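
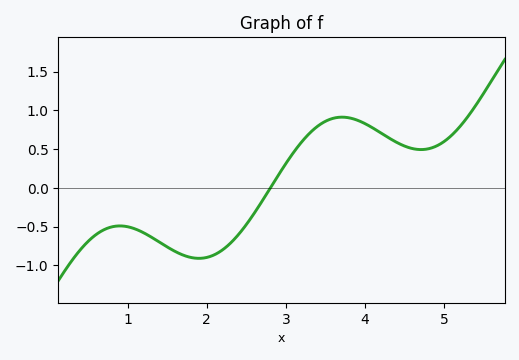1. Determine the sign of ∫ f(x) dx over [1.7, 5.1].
positive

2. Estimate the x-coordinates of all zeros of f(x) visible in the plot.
2.8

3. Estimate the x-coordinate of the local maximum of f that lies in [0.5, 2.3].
0.904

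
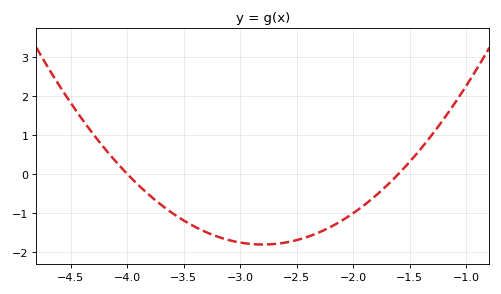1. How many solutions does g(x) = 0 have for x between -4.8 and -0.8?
2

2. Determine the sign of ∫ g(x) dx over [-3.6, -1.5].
negative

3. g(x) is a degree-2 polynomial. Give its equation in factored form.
y = 1.26(x + 4)(x + 1.6)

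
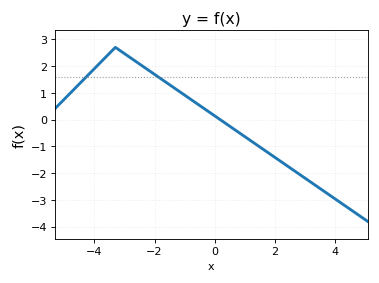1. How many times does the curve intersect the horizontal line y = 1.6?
2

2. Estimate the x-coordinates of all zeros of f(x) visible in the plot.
0.178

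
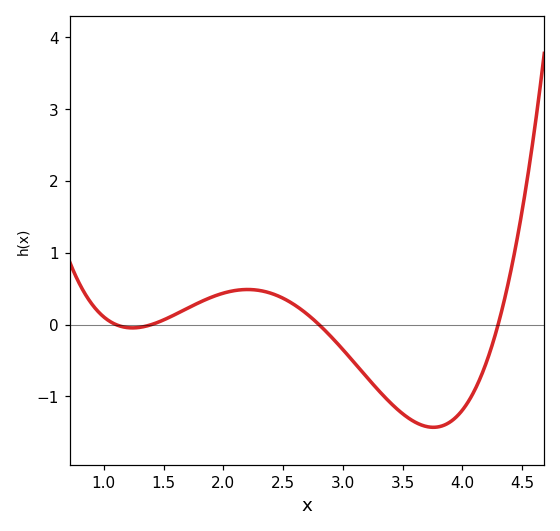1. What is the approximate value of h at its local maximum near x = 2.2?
0.488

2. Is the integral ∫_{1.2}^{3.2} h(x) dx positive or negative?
positive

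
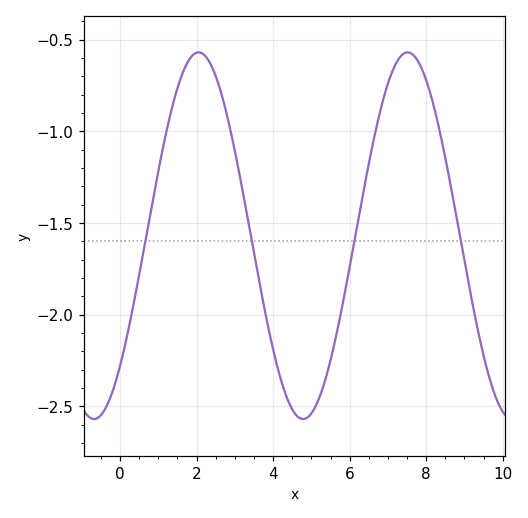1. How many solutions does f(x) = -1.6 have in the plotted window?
4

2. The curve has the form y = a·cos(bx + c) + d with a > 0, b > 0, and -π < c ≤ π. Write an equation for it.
y = 1cos(1.15x - 2.36) - 1.57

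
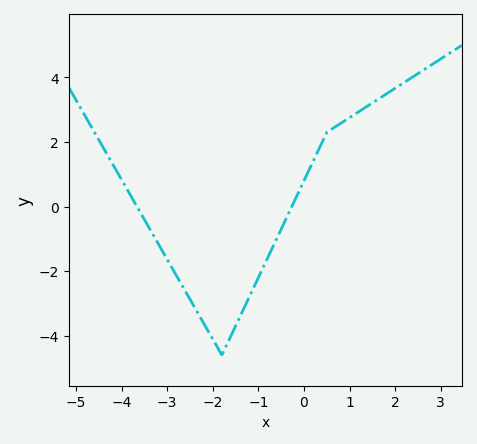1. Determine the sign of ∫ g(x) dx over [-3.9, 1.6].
negative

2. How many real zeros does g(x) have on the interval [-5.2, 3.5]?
2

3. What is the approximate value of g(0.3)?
1.7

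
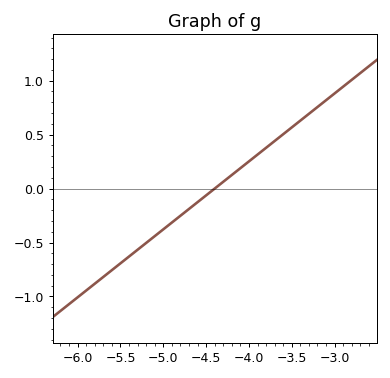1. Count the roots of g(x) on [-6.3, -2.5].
1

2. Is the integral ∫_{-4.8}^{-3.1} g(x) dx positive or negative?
positive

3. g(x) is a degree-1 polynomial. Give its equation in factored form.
y = 0.63(x + 4.4)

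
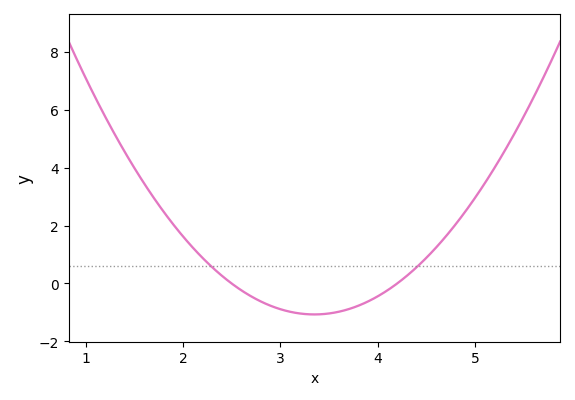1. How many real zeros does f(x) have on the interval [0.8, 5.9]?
2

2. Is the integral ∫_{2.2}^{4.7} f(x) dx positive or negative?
negative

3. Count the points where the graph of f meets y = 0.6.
2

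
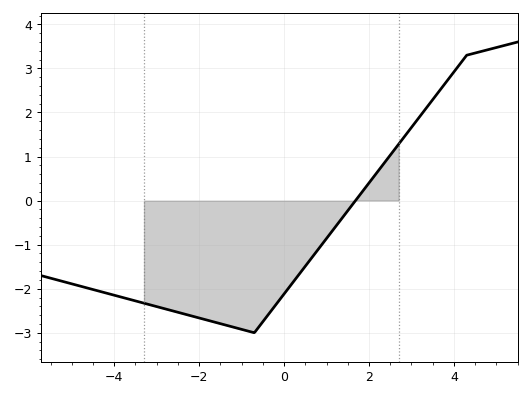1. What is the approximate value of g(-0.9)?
-2.95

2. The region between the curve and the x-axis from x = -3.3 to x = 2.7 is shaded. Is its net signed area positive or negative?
negative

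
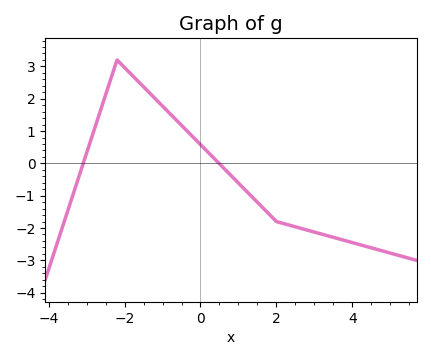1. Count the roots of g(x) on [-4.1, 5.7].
2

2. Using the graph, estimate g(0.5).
-0.014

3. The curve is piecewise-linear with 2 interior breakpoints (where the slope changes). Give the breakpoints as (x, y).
(-2.2, 3.2); (2, -1.8)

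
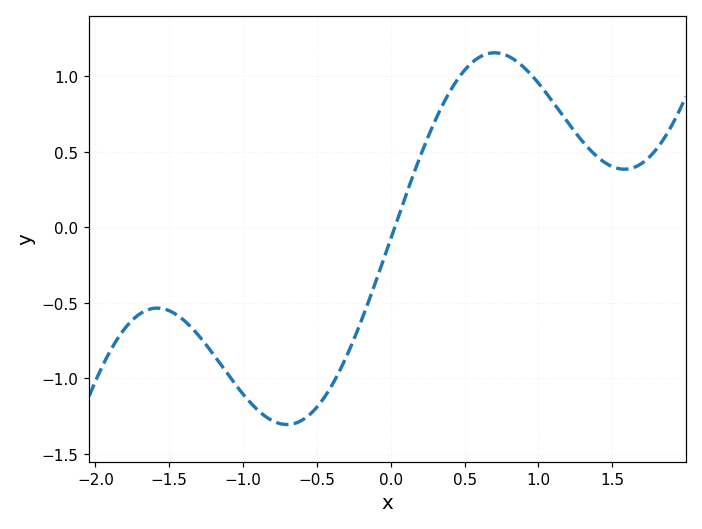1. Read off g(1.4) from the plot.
0.468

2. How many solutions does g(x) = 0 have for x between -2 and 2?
1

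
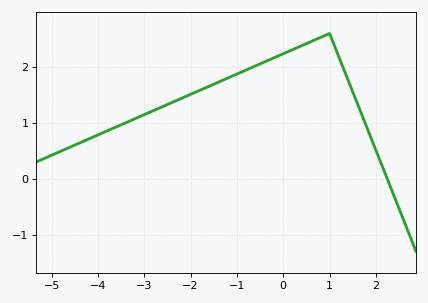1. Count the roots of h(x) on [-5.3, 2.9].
1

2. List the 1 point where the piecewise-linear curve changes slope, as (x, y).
(1, 2.6)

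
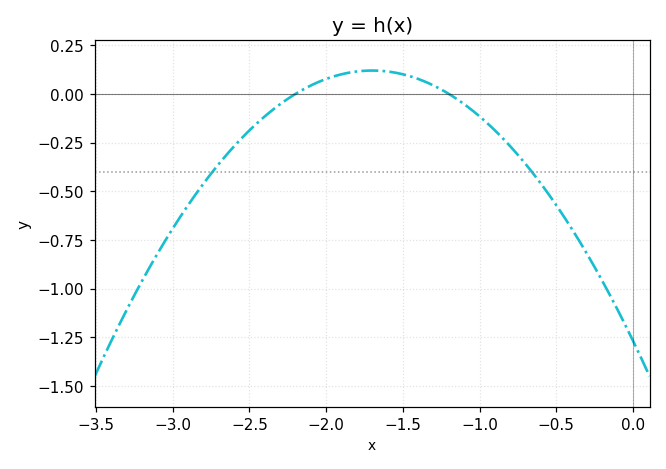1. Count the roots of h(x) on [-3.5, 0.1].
2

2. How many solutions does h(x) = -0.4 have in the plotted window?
2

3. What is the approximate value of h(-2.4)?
-0.115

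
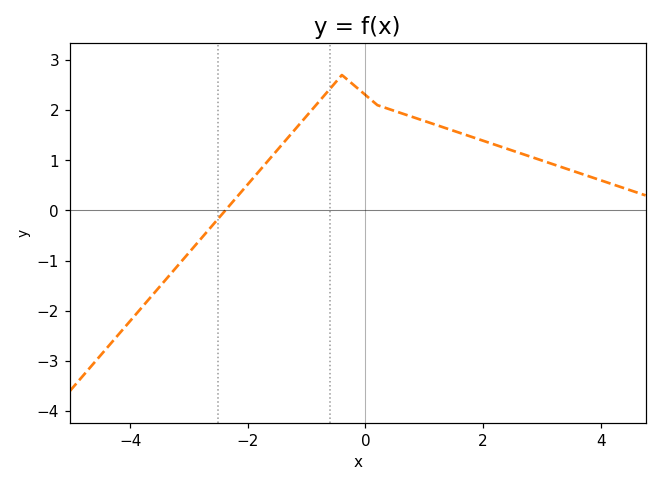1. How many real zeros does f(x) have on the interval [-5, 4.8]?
1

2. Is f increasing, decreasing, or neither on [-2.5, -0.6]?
increasing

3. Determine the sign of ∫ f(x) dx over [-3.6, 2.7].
positive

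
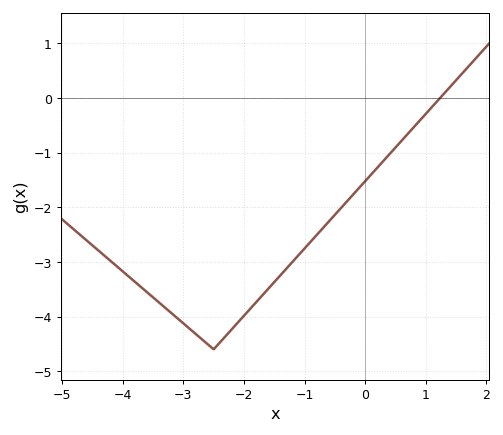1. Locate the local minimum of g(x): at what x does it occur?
-2.5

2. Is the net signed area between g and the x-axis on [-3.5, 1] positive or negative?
negative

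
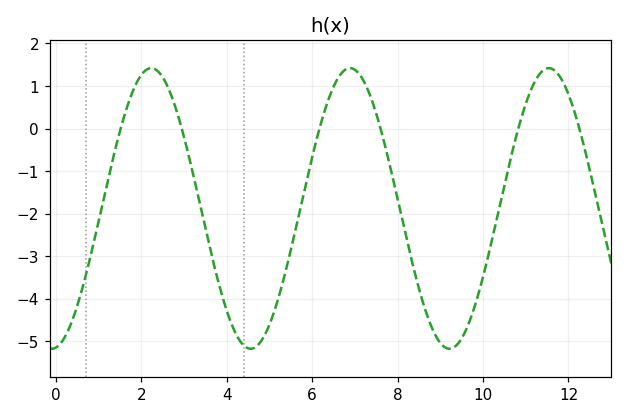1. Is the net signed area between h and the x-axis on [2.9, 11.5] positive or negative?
negative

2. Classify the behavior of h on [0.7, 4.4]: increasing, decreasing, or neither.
neither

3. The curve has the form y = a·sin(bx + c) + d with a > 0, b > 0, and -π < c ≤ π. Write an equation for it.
y = 3.3sin(1.35x - 1.44) - 1.88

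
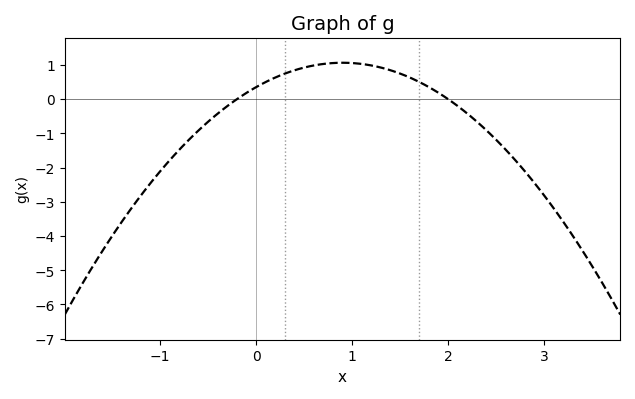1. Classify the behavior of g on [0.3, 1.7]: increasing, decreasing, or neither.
neither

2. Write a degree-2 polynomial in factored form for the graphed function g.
y = -0.88(x + 0.2)(x - 2)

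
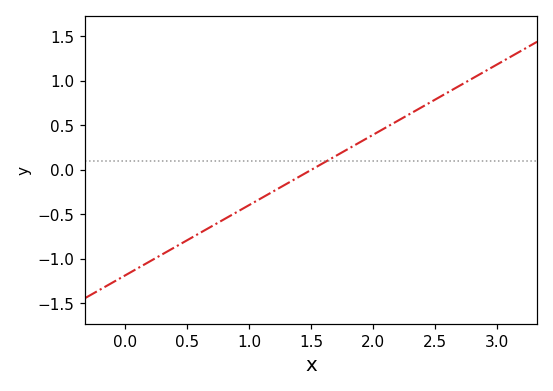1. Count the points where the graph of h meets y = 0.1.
1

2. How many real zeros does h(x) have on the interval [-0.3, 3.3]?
1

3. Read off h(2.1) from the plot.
0.474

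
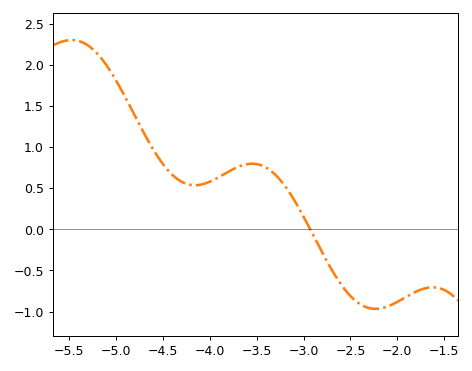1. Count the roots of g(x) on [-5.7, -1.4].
1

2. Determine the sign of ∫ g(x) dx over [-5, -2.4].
positive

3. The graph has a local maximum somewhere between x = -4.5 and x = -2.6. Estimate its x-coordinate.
-3.55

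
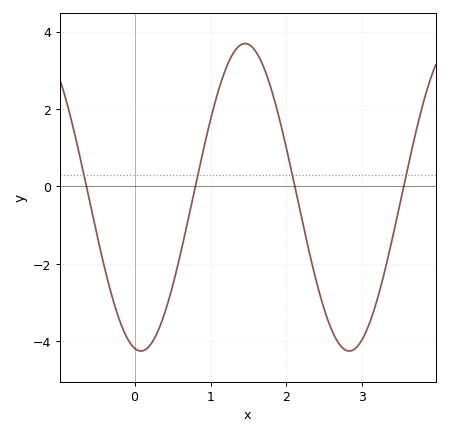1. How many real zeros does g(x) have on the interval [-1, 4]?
4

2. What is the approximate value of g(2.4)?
-2.5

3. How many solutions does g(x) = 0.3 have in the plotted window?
4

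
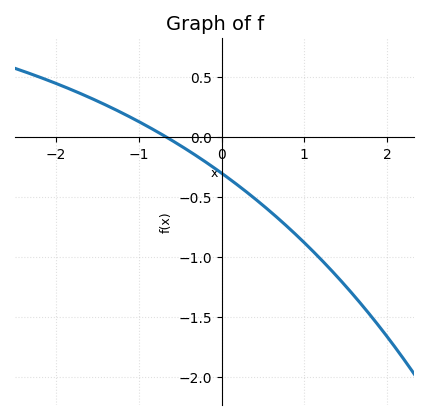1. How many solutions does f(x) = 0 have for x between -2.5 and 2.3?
1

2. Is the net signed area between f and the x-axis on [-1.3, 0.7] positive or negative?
negative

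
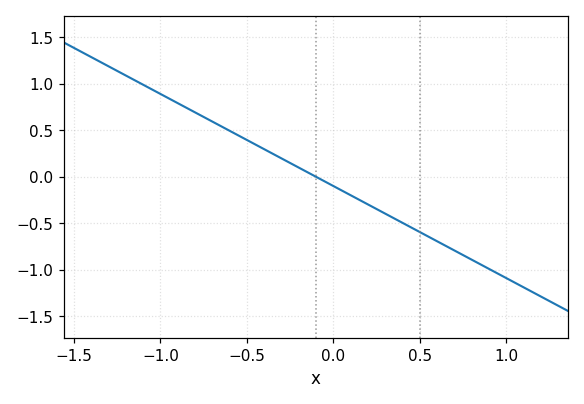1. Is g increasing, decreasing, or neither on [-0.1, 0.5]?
decreasing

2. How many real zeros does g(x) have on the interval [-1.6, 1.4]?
1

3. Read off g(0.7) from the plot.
-0.792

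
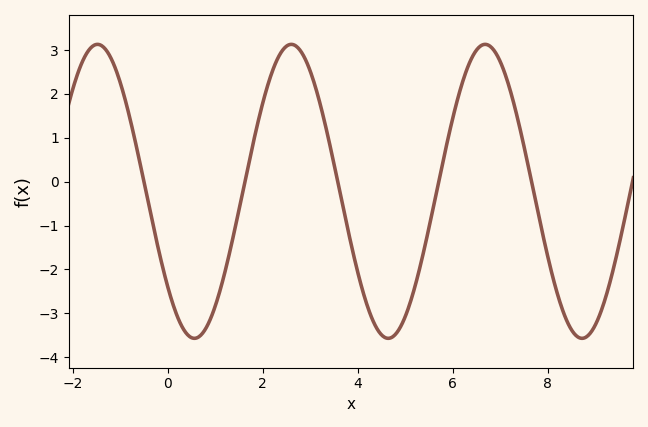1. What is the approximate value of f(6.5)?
3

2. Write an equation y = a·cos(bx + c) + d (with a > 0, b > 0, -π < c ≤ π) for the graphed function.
y = 3.35cos(1.5x + 2.3) - 0.22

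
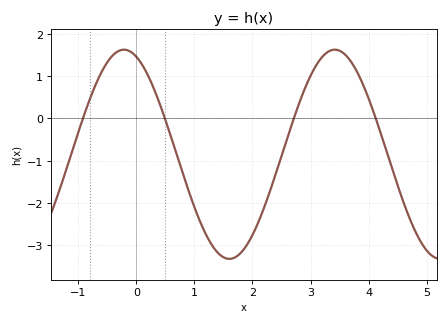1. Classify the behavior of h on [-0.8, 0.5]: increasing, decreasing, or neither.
neither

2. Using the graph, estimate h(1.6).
-3.3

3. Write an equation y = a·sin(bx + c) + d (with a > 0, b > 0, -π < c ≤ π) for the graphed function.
y = 2.48sin(1.7x + 1.9) - 0.85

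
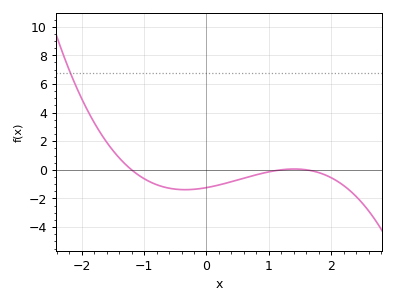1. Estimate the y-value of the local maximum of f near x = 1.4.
0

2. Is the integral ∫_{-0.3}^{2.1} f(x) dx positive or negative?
negative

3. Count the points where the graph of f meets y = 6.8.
1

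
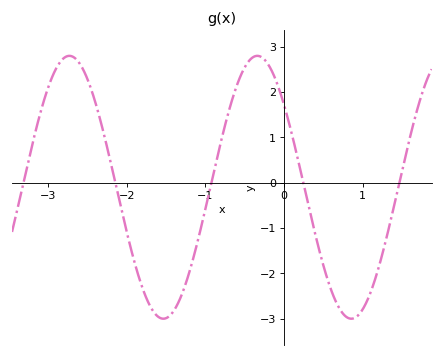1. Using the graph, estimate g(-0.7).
1.59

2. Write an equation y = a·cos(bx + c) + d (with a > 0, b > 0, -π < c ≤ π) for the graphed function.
y = 2.9cos(2.63x + 0.892) - 0.1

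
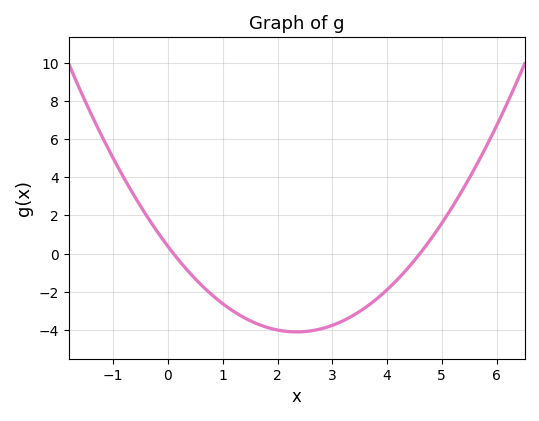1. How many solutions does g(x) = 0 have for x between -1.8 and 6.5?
2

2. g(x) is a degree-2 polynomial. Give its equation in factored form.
y = 0.81(x - 0.1)(x - 4.6)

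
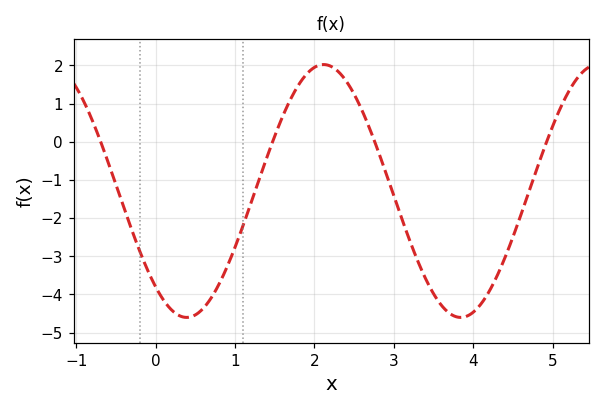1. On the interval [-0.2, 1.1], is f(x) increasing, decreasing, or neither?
neither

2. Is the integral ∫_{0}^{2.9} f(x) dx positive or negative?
negative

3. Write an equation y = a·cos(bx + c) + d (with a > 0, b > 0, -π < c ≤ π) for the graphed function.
y = 3.31cos(1.8x + 2.4) - 1.29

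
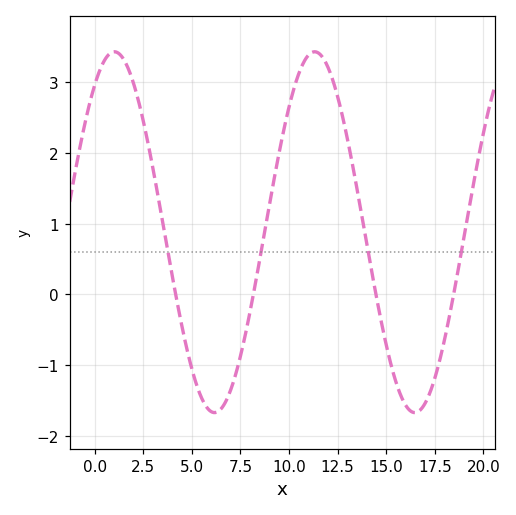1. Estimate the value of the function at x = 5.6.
-1.5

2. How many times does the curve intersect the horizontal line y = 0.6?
4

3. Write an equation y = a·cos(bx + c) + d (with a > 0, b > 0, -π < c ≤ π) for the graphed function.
y = 2.55cos(0.61x - 0.62) + 0.88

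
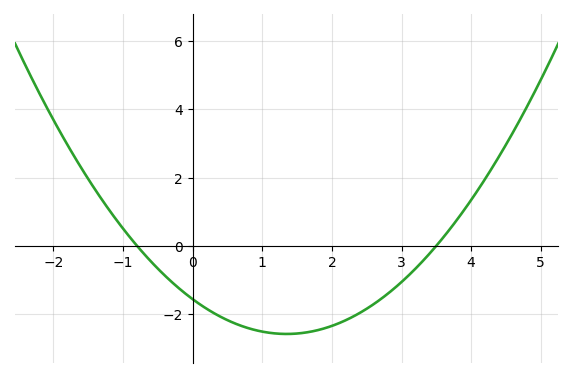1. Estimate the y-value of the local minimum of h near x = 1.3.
-2.6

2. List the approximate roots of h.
-0.8, 3.4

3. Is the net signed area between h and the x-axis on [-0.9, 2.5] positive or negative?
negative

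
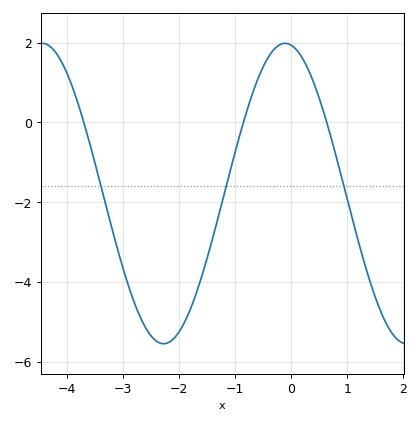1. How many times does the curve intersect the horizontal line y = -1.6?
3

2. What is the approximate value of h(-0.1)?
2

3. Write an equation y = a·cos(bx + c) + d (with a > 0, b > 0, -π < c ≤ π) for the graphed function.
y = 3.76cos(1.4x + 0.16) - 1.78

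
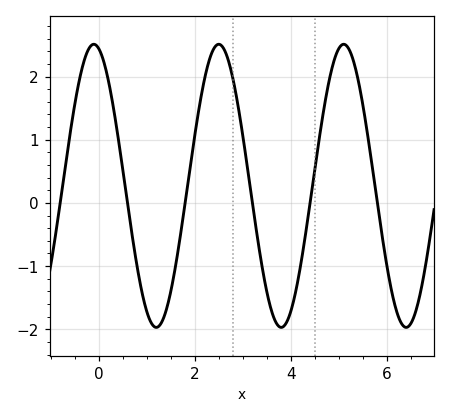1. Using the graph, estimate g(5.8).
0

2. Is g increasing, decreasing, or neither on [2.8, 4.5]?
neither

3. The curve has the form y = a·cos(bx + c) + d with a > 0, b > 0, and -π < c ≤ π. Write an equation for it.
y = 2.24cos(2.4x + 0.27) + 0.27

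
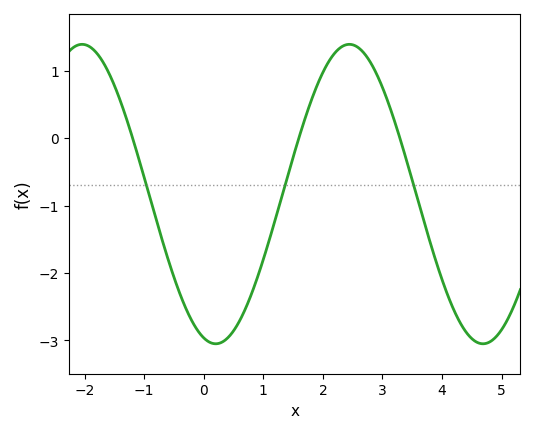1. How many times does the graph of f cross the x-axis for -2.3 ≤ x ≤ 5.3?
3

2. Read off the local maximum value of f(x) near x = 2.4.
1.4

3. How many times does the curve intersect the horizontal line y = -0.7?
3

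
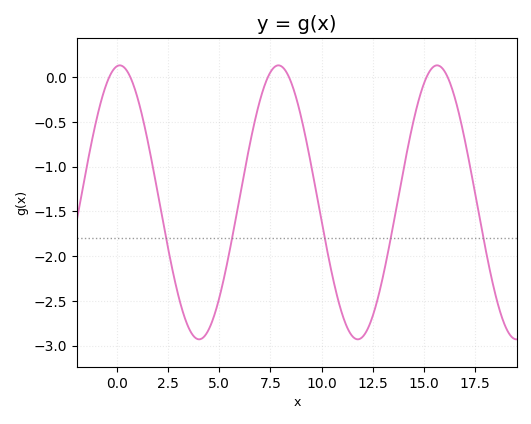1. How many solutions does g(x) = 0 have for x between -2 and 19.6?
6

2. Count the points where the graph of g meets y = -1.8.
5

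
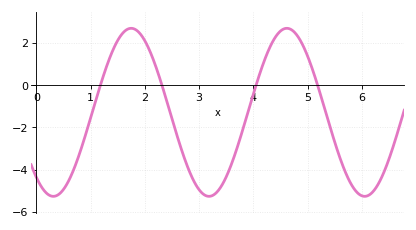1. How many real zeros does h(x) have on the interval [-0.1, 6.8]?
4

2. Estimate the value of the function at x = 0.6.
-4.51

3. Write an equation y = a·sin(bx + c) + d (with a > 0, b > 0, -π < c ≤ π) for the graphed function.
y = 3.97sin(2.19x - 2.26) - 1.29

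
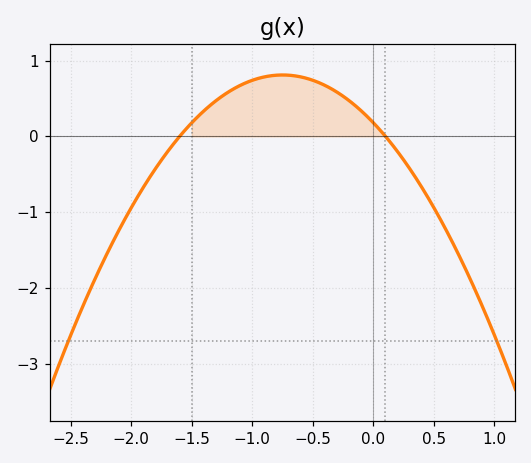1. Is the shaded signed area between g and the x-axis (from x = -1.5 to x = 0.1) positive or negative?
positive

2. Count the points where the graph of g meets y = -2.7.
2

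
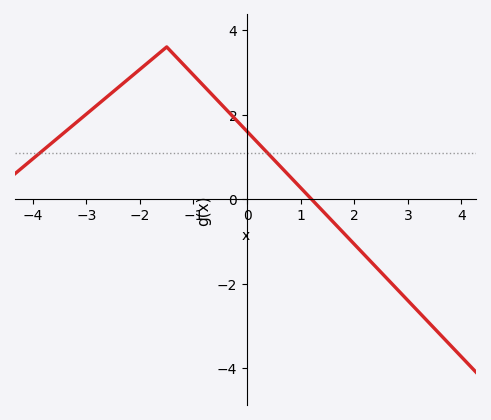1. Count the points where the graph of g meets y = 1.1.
2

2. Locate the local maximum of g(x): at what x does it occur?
-1.5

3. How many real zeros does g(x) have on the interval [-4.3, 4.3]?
1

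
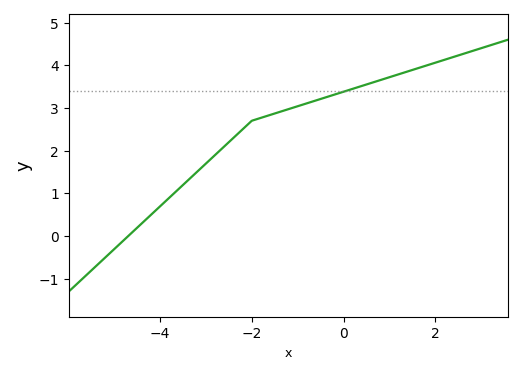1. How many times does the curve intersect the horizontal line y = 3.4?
1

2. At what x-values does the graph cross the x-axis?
-4.6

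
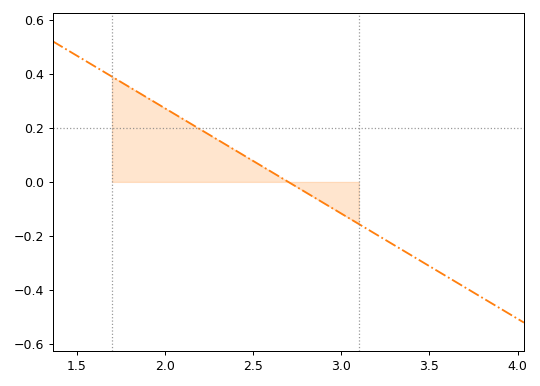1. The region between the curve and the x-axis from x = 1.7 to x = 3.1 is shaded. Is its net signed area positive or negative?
positive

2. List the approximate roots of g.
2.7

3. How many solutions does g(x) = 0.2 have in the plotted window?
1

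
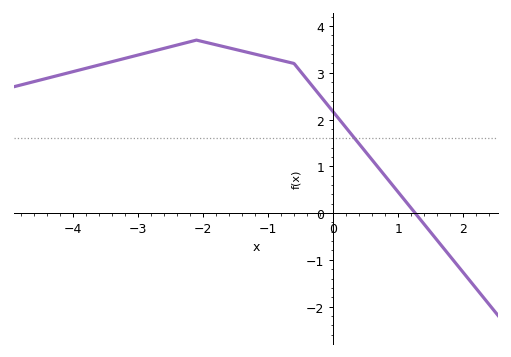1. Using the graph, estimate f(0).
2.2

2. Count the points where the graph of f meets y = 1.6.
1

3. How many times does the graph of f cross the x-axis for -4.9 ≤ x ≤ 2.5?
1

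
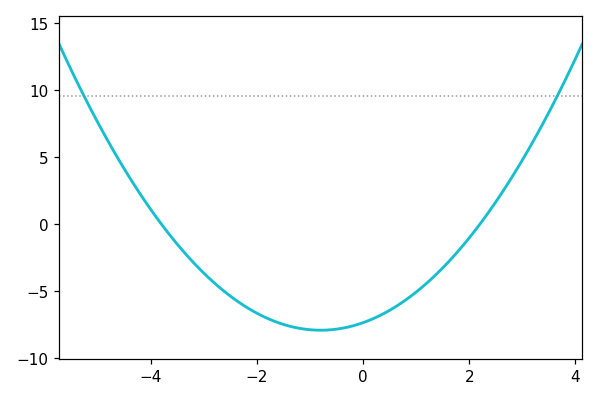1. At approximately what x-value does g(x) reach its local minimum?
-0.8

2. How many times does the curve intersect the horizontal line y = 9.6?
2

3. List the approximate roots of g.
-3.8, 2.2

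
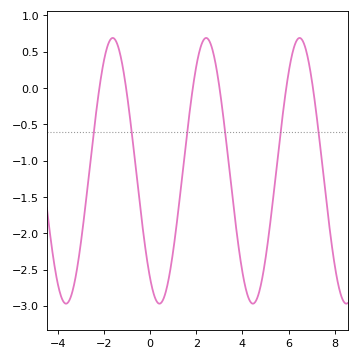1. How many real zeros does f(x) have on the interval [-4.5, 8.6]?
6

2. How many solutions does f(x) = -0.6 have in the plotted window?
6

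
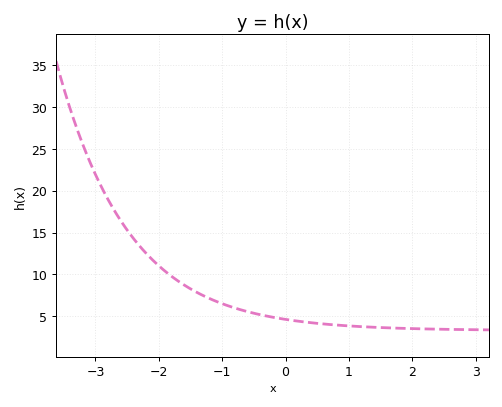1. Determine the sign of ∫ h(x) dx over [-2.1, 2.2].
positive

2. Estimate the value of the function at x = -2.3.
13.4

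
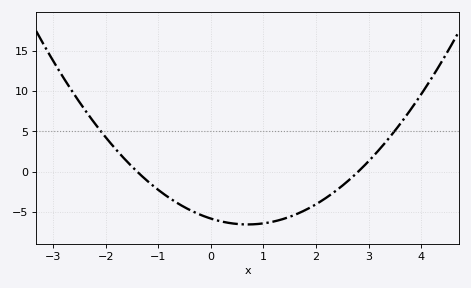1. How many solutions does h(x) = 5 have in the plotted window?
2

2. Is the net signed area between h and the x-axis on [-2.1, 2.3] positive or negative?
negative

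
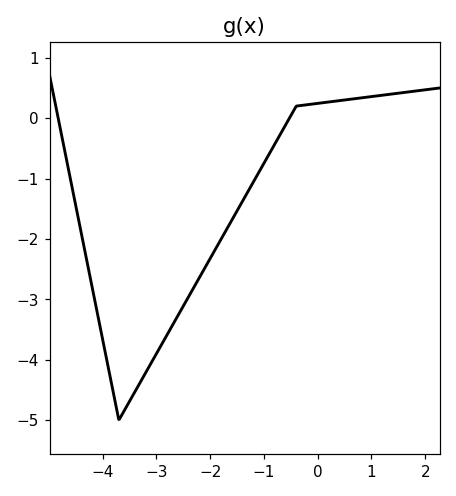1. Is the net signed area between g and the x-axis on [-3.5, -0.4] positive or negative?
negative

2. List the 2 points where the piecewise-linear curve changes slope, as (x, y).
(-3.7, -5); (-0.4, 0.2)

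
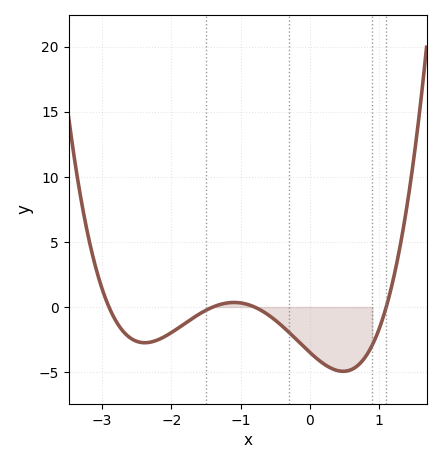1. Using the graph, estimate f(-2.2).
-2.54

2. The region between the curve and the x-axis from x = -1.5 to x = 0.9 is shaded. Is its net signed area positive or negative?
negative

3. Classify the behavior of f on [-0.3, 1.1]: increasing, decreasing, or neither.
neither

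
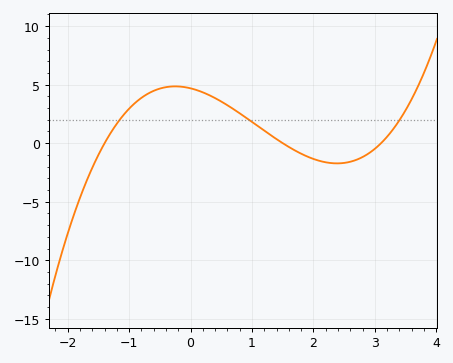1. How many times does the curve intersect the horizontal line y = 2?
3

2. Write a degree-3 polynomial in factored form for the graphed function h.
y = 0.72(x + 1.4)(x - 1.5)(x - 3.1)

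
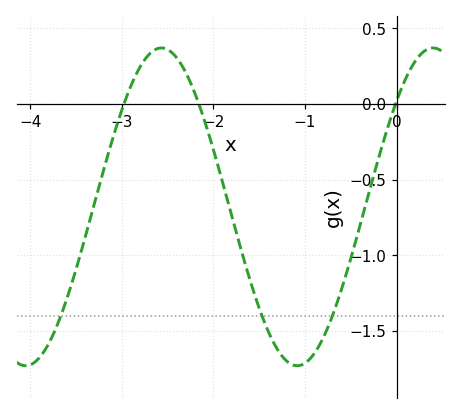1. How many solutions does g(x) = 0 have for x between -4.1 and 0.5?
3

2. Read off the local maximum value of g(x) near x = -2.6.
0.35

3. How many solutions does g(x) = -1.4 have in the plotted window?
3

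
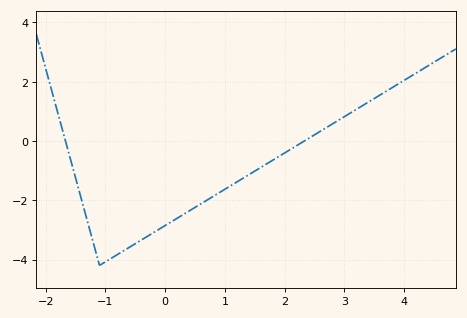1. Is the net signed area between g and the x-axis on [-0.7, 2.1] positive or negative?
negative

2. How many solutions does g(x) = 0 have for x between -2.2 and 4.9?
2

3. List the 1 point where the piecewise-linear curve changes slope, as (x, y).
(-1.1, -4.2)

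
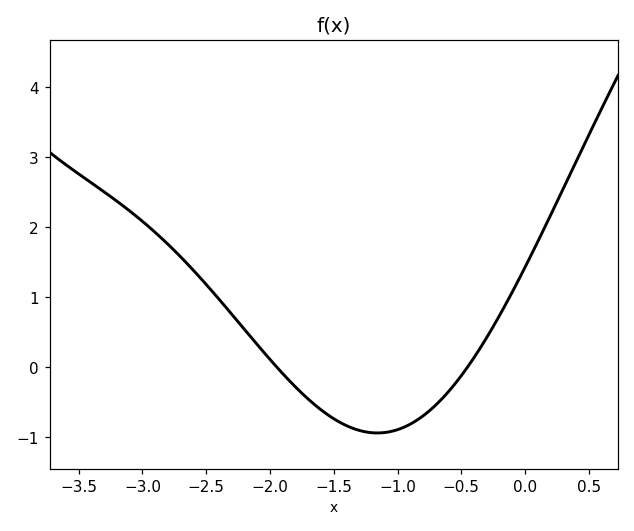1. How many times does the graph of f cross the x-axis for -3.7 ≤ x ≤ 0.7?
2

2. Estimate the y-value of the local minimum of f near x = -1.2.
-0.9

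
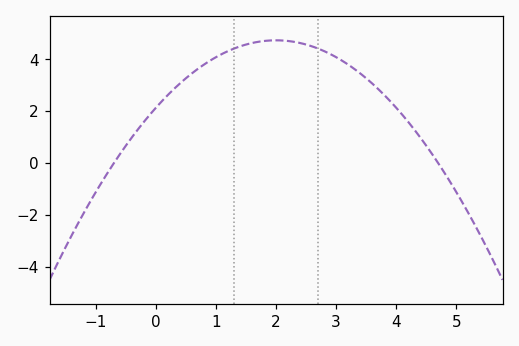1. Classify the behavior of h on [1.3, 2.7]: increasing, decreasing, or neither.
neither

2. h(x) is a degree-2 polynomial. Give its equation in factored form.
y = -0.65(x + 0.7)(x - 4.7)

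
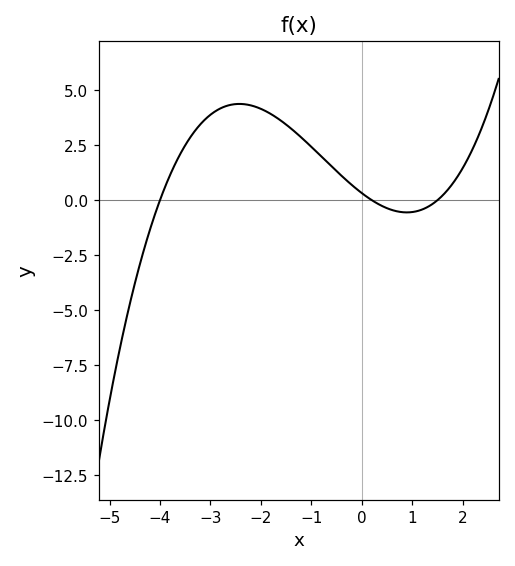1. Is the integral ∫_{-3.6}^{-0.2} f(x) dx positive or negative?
positive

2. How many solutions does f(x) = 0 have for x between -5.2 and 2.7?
3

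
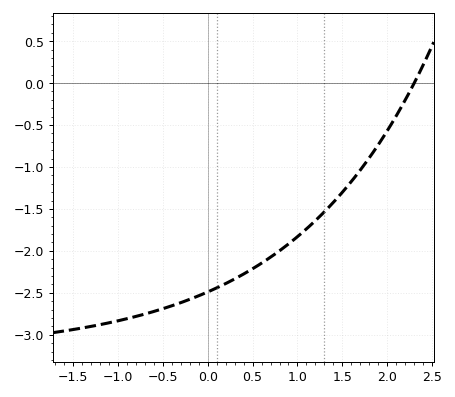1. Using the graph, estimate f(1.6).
-1.17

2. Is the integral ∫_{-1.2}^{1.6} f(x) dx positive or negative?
negative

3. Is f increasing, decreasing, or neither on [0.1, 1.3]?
increasing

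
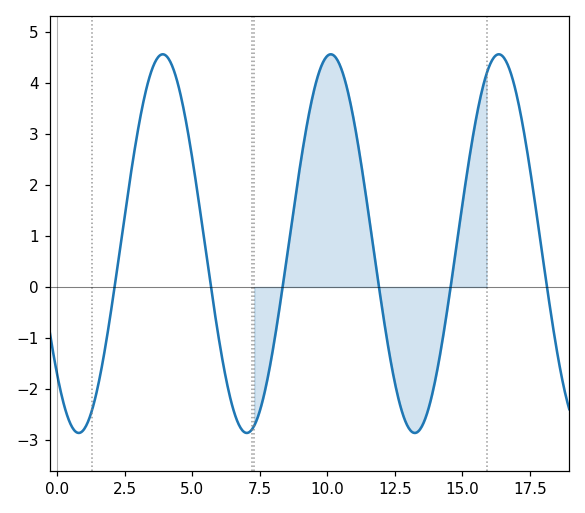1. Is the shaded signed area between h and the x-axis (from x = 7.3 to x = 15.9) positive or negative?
positive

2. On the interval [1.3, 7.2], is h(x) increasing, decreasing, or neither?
neither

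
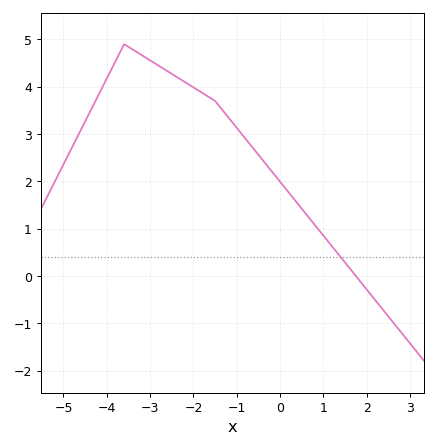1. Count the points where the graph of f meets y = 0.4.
1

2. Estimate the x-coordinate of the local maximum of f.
-3.6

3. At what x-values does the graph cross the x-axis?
1.75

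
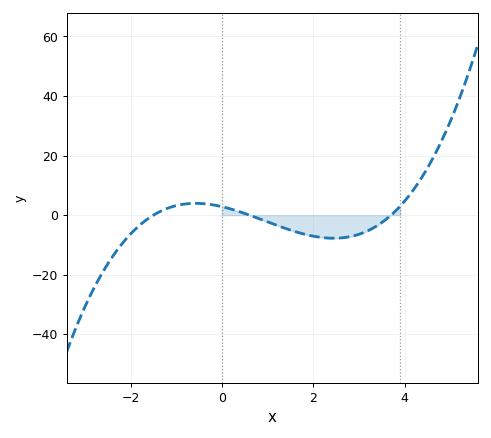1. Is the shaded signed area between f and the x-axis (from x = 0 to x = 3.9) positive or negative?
negative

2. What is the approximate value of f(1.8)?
-6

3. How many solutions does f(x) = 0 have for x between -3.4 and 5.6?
3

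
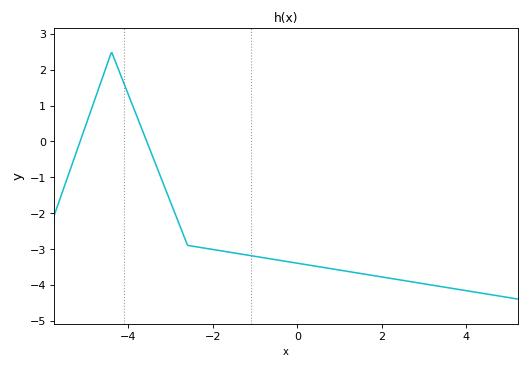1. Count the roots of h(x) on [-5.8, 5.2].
2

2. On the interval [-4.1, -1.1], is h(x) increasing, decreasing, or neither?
decreasing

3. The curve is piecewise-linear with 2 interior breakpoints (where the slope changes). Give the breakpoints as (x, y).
(-4.4, 2.5); (-2.6, -2.9)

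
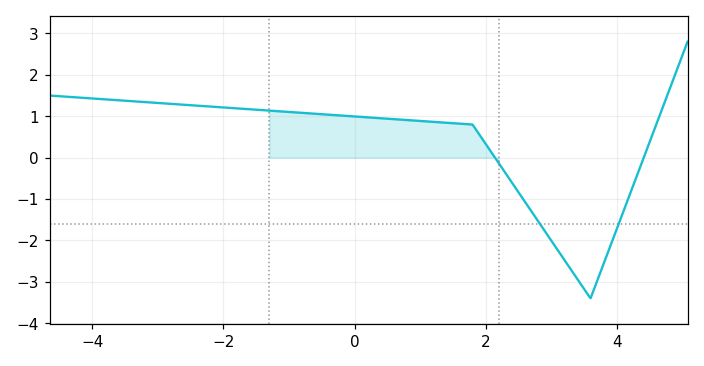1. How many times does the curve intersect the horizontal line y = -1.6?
2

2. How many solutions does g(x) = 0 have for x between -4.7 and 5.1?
2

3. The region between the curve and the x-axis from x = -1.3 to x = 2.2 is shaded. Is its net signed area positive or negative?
positive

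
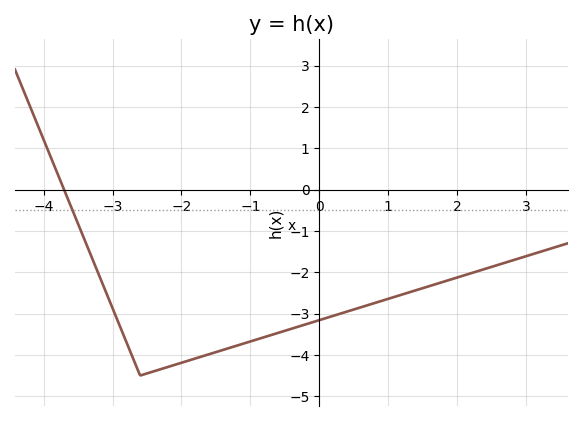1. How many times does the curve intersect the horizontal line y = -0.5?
1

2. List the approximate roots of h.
-3.7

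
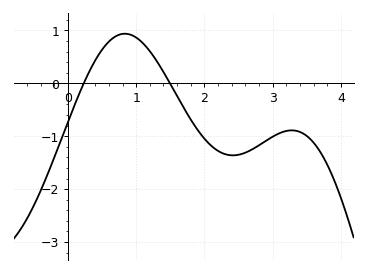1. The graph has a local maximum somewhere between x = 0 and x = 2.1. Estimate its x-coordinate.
0.8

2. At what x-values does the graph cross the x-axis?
0.2, 1.5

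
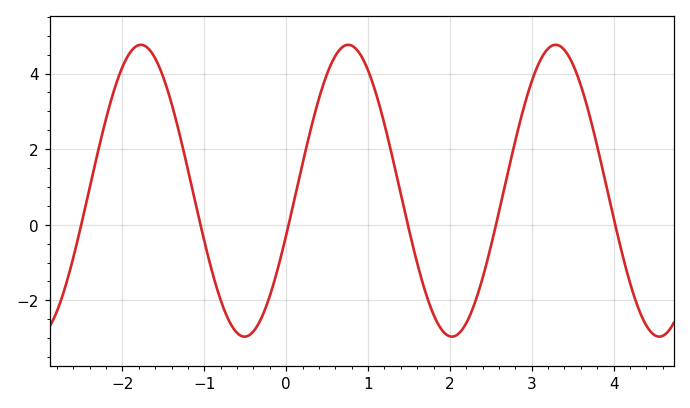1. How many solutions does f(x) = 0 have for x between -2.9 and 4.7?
6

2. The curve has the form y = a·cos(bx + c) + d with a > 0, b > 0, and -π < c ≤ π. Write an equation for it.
y = 3.86cos(2.5x - 1.9) + 0.9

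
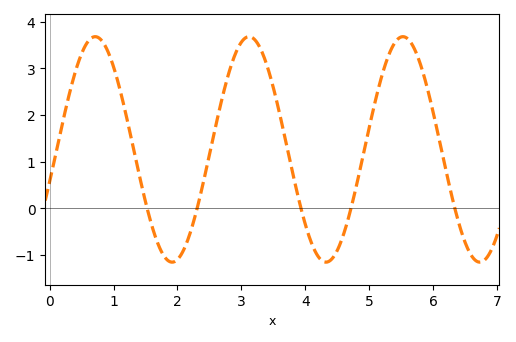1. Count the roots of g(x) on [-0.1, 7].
5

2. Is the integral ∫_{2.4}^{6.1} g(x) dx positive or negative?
positive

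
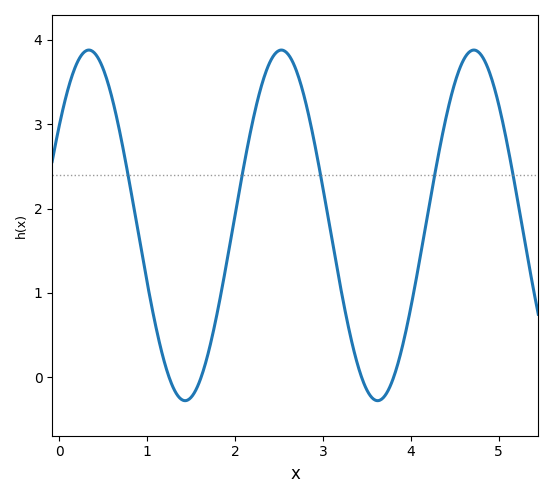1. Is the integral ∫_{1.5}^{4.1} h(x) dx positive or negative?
positive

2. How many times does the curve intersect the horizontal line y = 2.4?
5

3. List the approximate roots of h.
1.3, 1.6, 3.4, 3.8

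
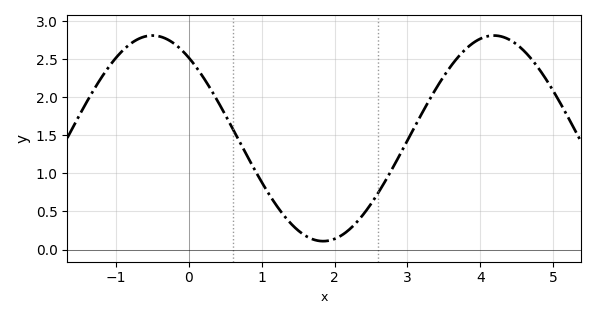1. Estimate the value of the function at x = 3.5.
2.28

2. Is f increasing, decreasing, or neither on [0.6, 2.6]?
neither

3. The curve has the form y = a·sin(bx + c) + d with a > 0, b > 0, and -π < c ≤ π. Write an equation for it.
y = 1.35sin(1.34x + 2.24) + 1.46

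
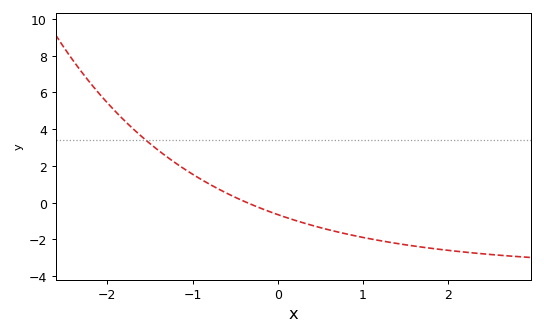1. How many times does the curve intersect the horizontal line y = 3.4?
1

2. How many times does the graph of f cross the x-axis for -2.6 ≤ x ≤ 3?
1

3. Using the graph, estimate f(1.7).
-2.42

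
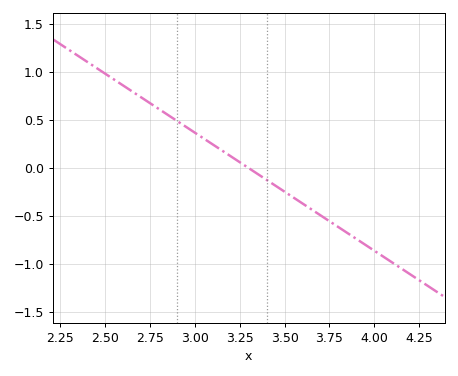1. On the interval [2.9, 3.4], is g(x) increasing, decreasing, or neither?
decreasing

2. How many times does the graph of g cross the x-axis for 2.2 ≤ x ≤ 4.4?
1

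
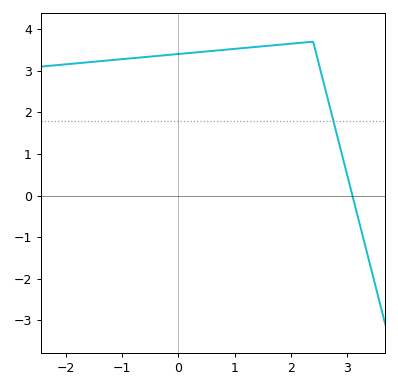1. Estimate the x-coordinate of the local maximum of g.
2.4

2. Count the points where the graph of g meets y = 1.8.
1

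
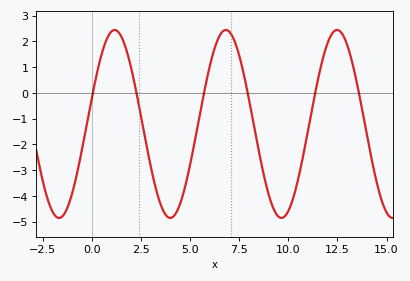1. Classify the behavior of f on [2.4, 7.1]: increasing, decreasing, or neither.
neither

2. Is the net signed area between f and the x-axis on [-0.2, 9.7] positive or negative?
negative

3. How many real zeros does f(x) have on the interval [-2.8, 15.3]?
6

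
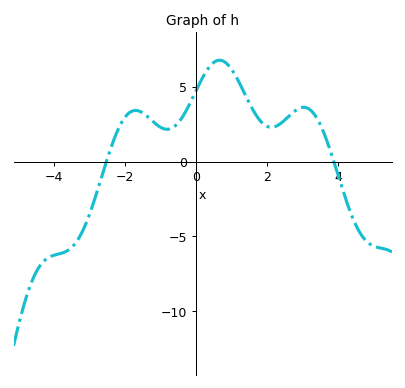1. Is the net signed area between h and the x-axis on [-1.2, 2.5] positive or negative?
positive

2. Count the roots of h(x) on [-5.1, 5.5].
2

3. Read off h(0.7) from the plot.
7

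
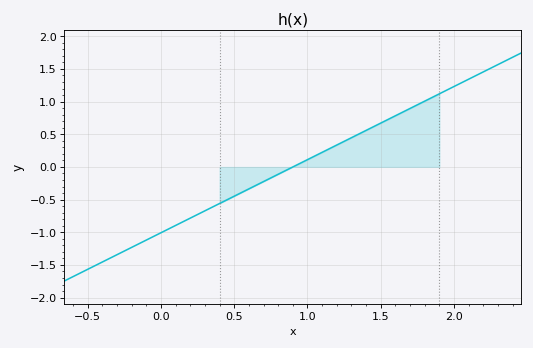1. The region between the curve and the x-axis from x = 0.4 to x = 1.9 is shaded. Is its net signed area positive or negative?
positive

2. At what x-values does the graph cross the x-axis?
0.9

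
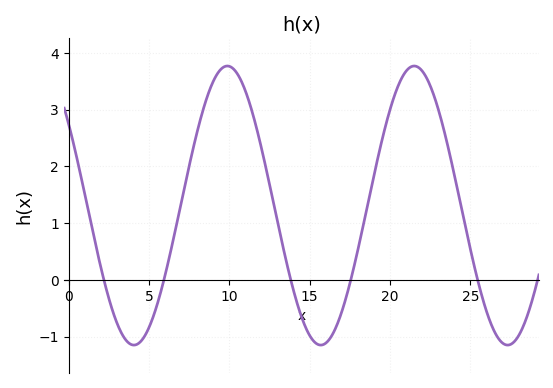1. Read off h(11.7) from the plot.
2.67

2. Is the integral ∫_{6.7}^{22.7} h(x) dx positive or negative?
positive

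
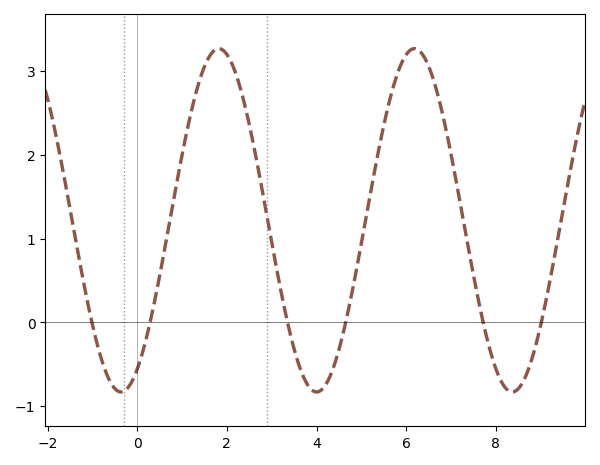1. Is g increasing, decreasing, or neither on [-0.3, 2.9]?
neither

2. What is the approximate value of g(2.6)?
2.1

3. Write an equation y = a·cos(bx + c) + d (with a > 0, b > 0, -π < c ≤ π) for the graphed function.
y = 2.05cos(1.4x - 2.6) + 1.22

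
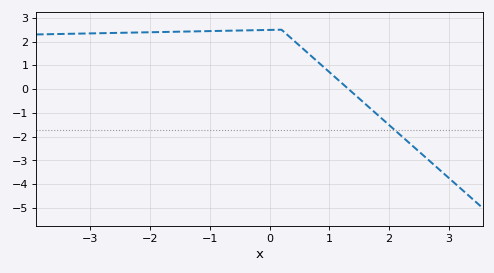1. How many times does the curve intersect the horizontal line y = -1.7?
1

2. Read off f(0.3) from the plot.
2.3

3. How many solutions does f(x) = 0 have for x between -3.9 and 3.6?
1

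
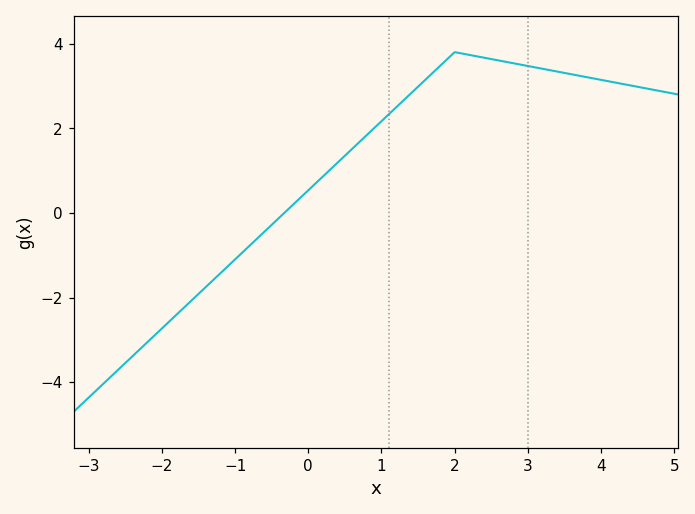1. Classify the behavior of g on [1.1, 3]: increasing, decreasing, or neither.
neither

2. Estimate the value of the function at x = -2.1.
-2.8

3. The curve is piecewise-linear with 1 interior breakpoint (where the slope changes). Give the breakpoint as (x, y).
(2, 3.8)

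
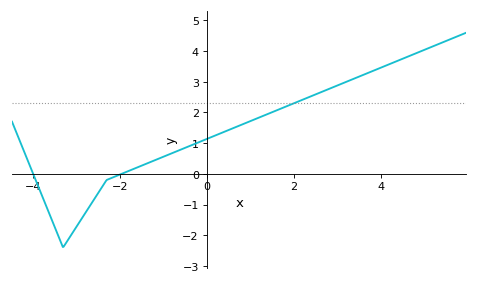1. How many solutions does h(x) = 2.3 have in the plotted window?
1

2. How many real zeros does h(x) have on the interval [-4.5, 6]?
2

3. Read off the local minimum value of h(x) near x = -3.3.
-2.4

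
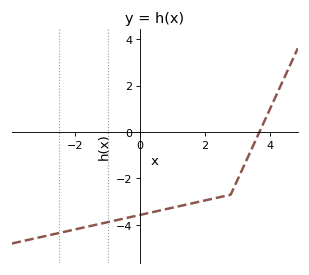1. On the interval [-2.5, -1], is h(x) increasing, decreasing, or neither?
increasing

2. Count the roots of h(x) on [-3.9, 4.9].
1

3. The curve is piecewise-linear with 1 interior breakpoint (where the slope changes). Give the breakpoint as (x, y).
(2.8, -2.7)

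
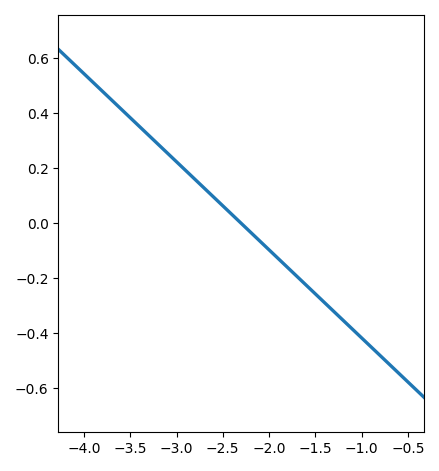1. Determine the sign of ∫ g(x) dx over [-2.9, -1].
negative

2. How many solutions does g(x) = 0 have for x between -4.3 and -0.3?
1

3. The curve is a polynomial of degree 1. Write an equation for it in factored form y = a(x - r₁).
y = -0.32(x + 2.3)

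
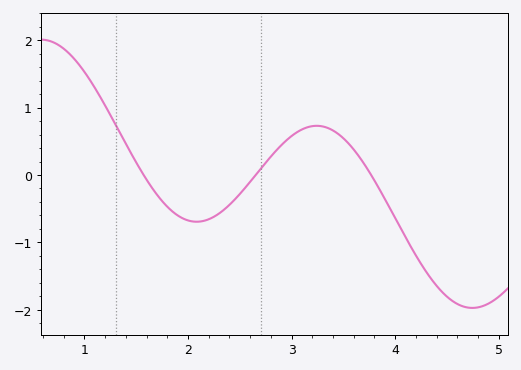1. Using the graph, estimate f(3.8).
-0.083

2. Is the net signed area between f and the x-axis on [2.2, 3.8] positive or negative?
positive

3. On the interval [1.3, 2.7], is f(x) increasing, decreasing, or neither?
neither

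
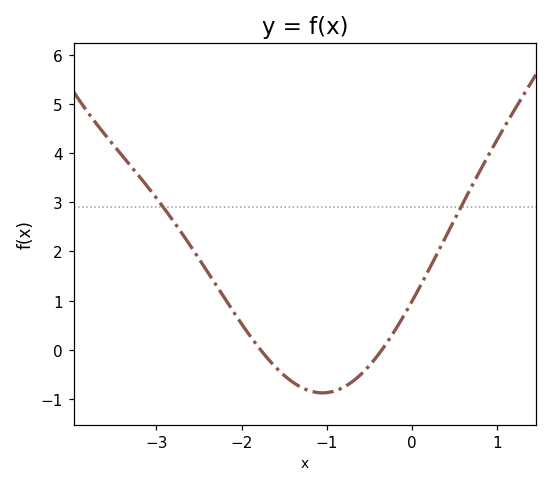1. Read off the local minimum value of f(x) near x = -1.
-0.878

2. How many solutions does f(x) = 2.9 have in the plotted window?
2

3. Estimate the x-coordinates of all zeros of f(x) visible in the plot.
-1.78, -0.349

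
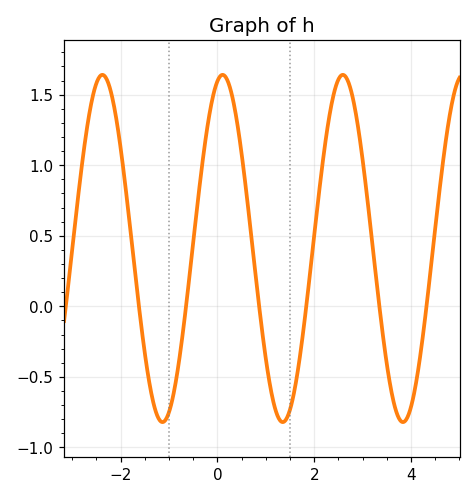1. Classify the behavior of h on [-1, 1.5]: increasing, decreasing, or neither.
neither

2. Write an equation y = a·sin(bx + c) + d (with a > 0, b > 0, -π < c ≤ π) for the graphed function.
y = 1.23sin(2.53x + 1.3) + 0.41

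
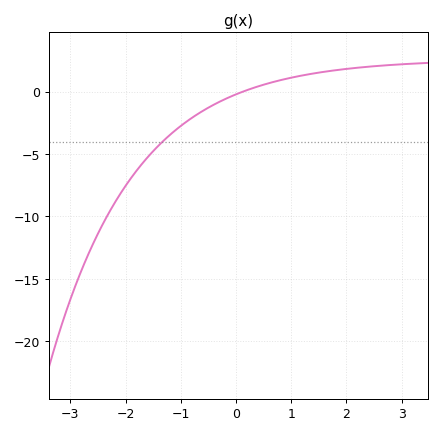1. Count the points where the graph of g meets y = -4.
1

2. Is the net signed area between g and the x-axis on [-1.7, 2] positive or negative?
negative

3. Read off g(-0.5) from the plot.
-1.5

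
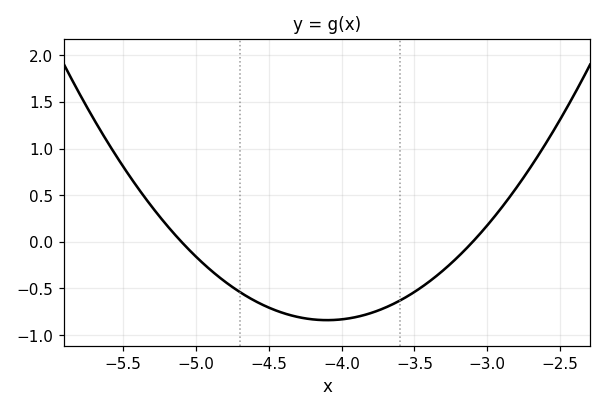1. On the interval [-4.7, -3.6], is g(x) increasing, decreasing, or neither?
neither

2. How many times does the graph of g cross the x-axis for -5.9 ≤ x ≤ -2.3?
2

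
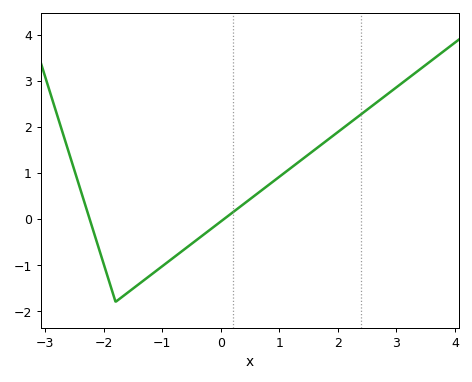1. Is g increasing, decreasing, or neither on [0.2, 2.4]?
increasing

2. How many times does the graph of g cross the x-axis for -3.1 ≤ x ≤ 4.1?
2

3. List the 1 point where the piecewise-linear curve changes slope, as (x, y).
(-1.8, -1.8)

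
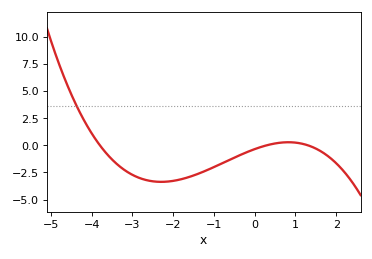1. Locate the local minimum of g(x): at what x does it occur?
-2.29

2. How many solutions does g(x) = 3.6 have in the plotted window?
1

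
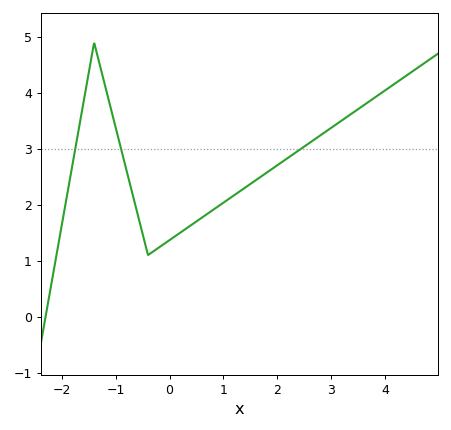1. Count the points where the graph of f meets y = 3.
3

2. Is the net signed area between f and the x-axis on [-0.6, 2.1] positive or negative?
positive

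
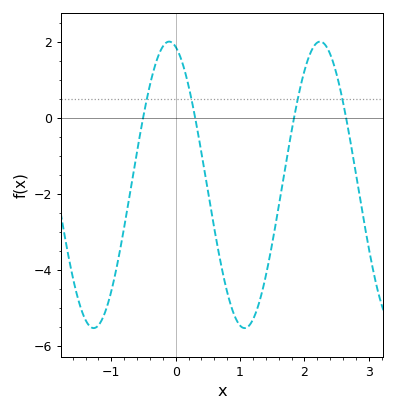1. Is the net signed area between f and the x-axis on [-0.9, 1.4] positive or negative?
negative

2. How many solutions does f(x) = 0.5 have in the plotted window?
4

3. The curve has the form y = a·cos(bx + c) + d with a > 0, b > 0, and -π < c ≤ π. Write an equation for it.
y = 3.77cos(2.7x + 0.27) - 1.77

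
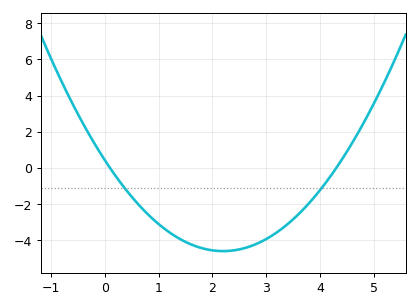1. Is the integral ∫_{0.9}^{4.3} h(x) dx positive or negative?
negative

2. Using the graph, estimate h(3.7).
-2.2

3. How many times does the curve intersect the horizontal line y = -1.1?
2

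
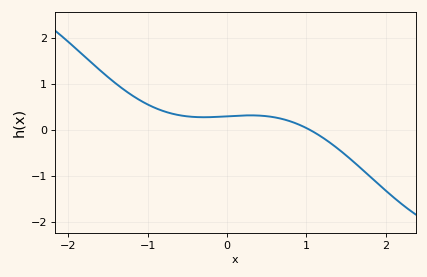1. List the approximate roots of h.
1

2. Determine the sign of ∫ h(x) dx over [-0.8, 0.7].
positive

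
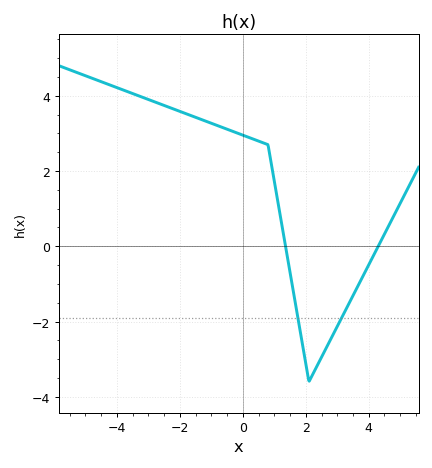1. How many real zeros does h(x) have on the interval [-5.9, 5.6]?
2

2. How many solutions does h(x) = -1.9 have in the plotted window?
2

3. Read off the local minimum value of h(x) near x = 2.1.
-3.6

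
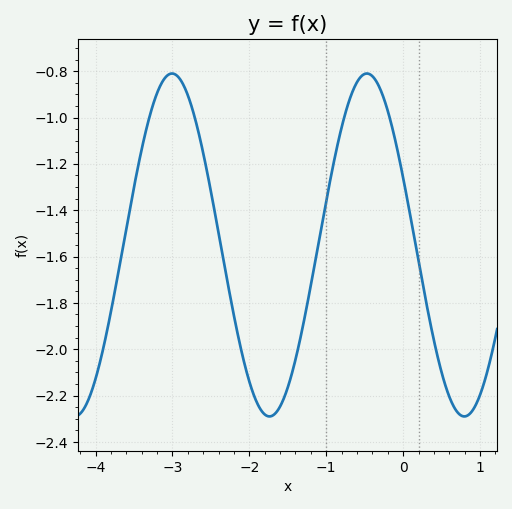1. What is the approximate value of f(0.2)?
-1.62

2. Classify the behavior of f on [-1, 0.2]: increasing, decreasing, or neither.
neither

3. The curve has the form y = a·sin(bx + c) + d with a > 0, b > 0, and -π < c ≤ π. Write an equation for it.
y = 0.74sin(2.5x + 2.7) - 1.55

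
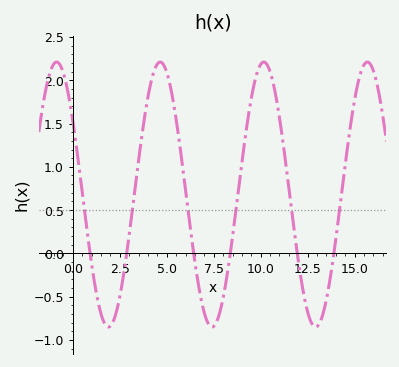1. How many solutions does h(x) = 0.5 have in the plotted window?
6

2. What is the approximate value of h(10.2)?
2.21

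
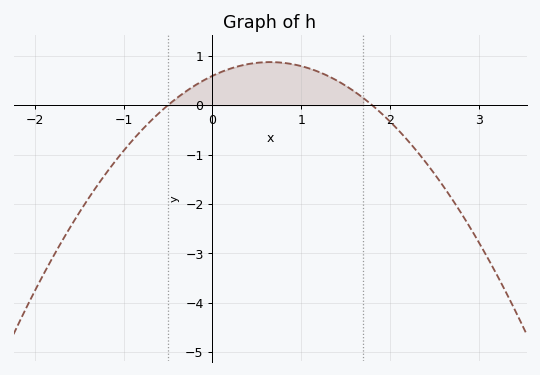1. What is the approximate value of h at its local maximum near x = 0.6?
0.873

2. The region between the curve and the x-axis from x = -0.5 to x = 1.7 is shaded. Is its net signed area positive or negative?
positive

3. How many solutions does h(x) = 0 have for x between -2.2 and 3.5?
2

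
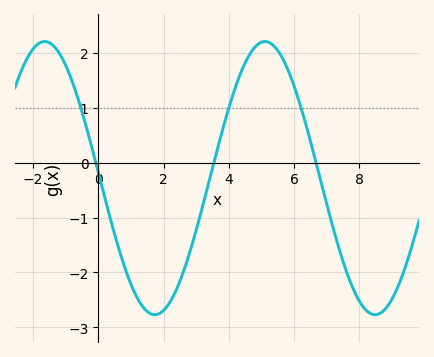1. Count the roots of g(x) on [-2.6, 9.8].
3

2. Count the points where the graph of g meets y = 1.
3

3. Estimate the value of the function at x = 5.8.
1.71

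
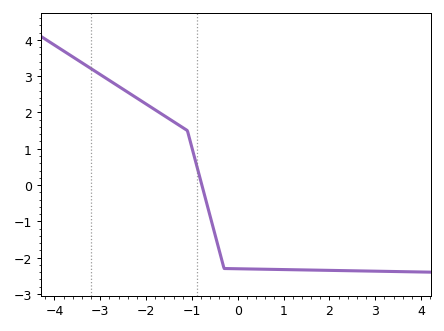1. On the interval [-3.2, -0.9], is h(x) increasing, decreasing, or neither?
decreasing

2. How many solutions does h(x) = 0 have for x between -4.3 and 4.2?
1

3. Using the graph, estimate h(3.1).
-2.38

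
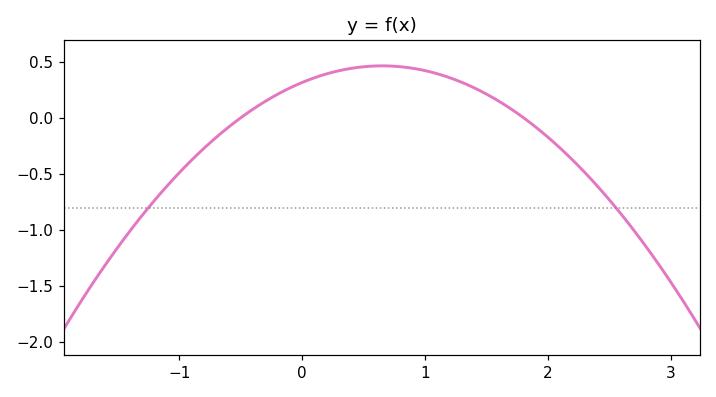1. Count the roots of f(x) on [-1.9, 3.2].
2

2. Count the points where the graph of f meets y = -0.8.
2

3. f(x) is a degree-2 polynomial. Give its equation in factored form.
y = -0.35(x + 0.5)(x - 1.8)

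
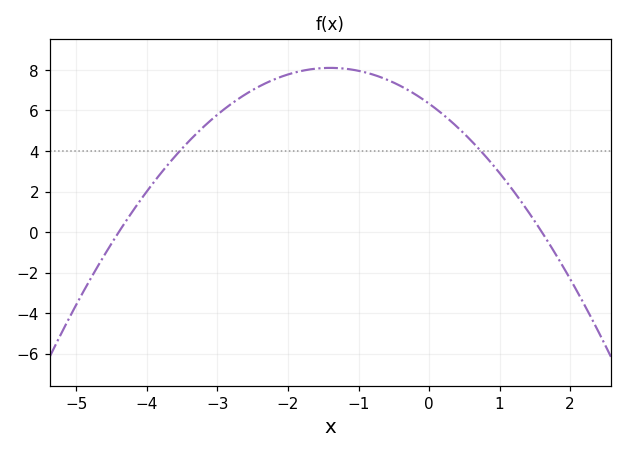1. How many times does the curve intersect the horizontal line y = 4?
2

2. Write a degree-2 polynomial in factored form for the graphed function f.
y = -0.9(x + 4.4)(x - 1.6)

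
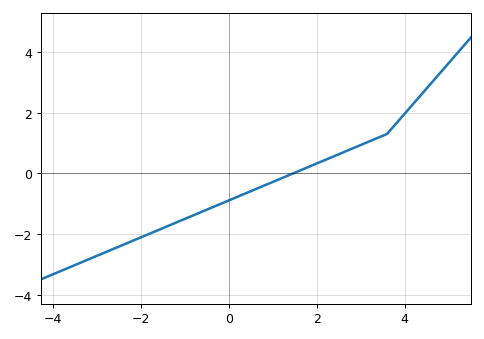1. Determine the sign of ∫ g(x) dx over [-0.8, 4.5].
positive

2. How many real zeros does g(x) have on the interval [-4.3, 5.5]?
1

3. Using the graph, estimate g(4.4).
2.63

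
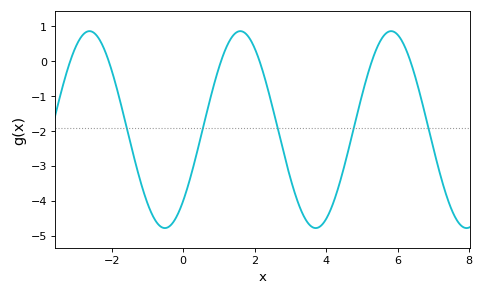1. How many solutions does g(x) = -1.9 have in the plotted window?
5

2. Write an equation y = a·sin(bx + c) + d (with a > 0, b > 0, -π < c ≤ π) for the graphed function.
y = 2.82sin(1.5x - 0.81) - 1.96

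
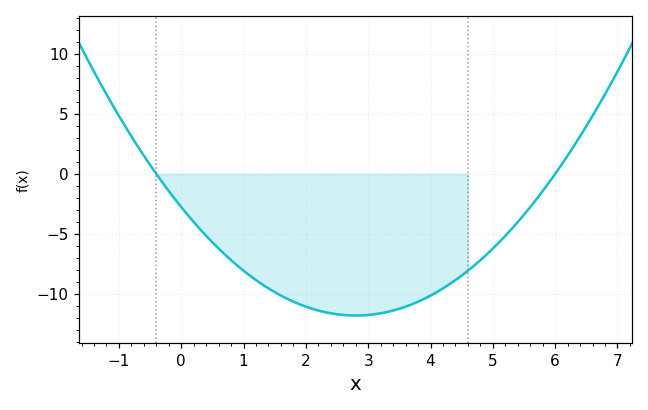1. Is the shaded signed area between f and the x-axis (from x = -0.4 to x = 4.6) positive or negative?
negative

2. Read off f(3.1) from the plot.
-11.5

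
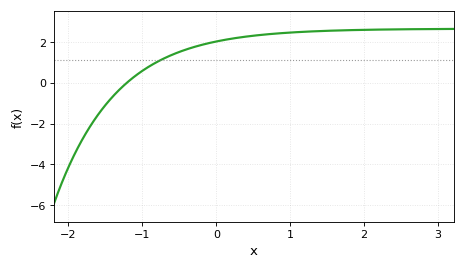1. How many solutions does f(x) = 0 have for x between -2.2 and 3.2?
1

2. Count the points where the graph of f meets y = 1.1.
1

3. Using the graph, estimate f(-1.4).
-0.673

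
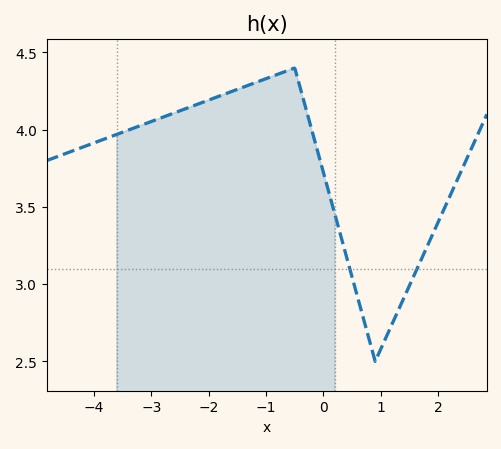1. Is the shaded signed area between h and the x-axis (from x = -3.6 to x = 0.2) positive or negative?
positive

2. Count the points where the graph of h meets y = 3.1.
2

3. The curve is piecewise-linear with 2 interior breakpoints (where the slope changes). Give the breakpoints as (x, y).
(-0.5, 4.4); (0.9, 2.5)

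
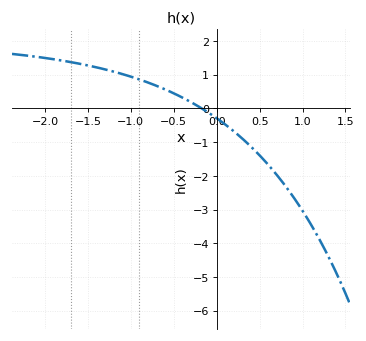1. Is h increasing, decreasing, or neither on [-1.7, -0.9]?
decreasing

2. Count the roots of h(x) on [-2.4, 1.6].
1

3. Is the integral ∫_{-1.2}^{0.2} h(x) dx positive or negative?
positive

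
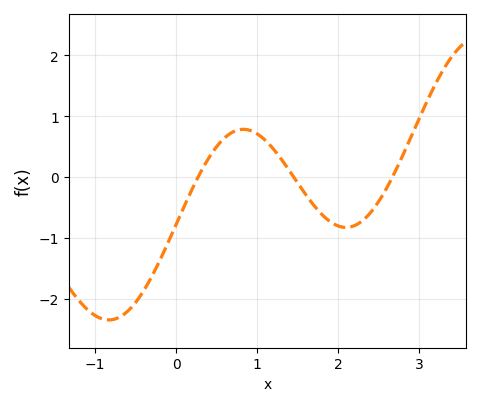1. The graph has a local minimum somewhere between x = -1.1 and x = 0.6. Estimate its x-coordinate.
-0.8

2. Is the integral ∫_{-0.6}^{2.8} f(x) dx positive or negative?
negative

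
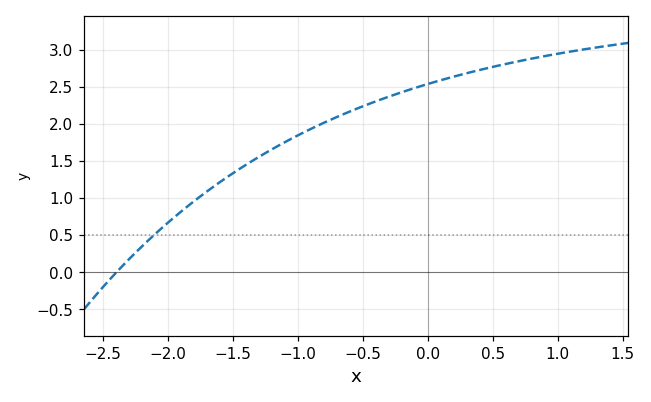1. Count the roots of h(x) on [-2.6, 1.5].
1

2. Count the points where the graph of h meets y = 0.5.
1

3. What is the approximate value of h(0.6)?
2.81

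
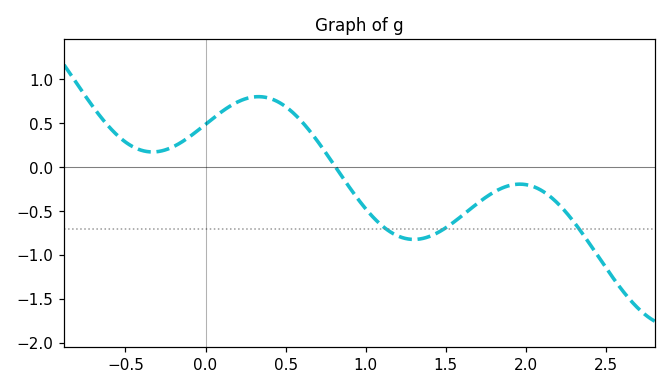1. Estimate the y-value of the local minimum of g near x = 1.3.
-0.8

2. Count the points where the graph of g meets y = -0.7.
3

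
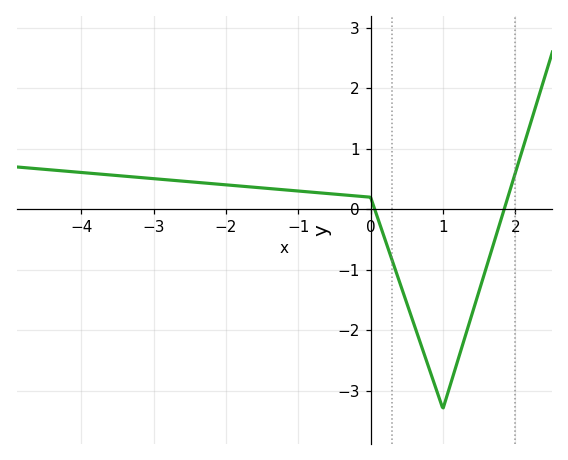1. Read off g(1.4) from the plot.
-1.74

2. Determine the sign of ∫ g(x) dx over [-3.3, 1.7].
negative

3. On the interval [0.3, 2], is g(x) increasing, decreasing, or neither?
neither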